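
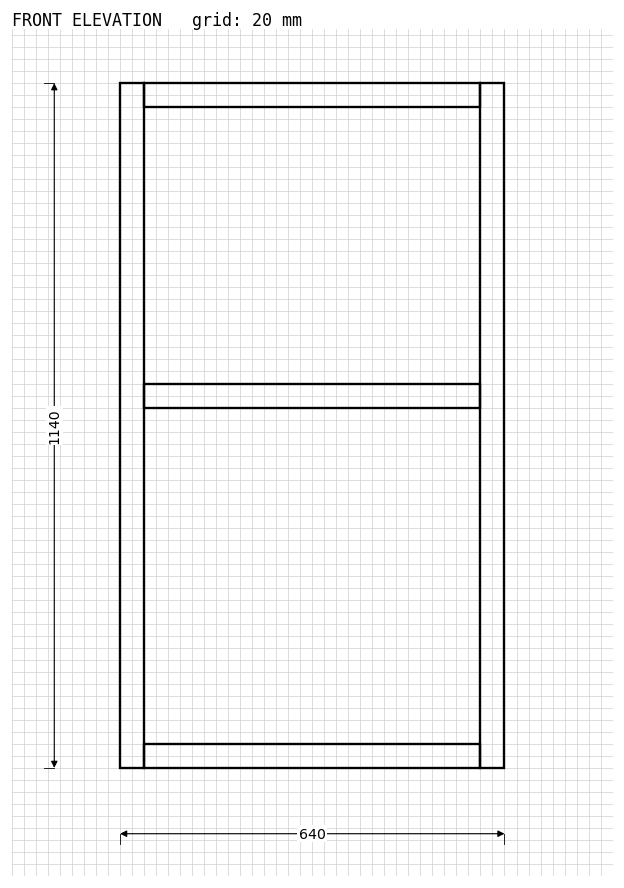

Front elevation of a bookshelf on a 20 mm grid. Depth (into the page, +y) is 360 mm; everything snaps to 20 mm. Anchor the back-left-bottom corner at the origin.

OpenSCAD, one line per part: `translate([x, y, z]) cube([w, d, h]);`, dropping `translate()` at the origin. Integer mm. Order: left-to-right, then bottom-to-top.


cube([40, 360, 1140]);
translate([40, 0, 0]) cube([560, 360, 40]);
translate([40, 0, 600]) cube([560, 360, 40]);
translate([40, 0, 1100]) cube([560, 360, 40]);
translate([600, 0, 0]) cube([40, 360, 1140]);


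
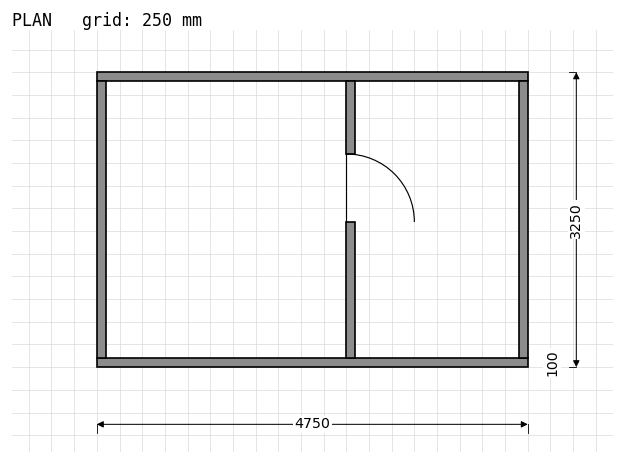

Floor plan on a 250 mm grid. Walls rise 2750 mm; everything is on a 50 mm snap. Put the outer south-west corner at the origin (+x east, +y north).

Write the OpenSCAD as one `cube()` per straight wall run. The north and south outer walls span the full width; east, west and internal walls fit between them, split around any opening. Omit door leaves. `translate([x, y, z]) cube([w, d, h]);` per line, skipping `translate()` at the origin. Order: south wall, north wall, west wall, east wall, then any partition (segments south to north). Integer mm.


cube([4750, 100, 2750]);
translate([0, 3150, 0]) cube([4750, 100, 2750]);
translate([0, 100, 0]) cube([100, 3050, 2750]);
translate([4650, 100, 0]) cube([100, 3050, 2750]);
translate([2750, 100, 0]) cube([100, 1500, 2750]);
translate([2750, 2350, 0]) cube([100, 800, 2750]);


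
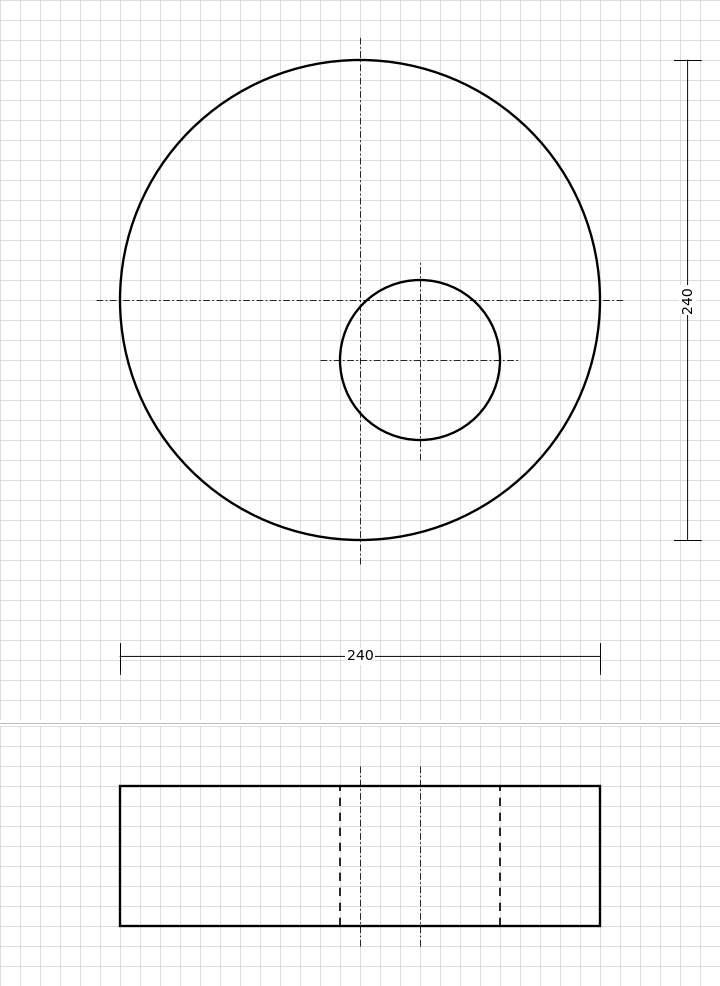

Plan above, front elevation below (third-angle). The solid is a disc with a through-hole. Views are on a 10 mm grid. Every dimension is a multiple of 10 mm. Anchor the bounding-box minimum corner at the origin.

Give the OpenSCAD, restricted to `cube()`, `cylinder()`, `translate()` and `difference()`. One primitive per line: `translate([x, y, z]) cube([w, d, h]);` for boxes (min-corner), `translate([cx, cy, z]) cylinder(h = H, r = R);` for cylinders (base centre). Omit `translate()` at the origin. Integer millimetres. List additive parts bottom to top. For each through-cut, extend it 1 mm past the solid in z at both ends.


difference() {
  translate([120, 120, 0]) cylinder(h = 70, r = 120);
  translate([150, 90, -1]) cylinder(h = 72, r = 40);
}


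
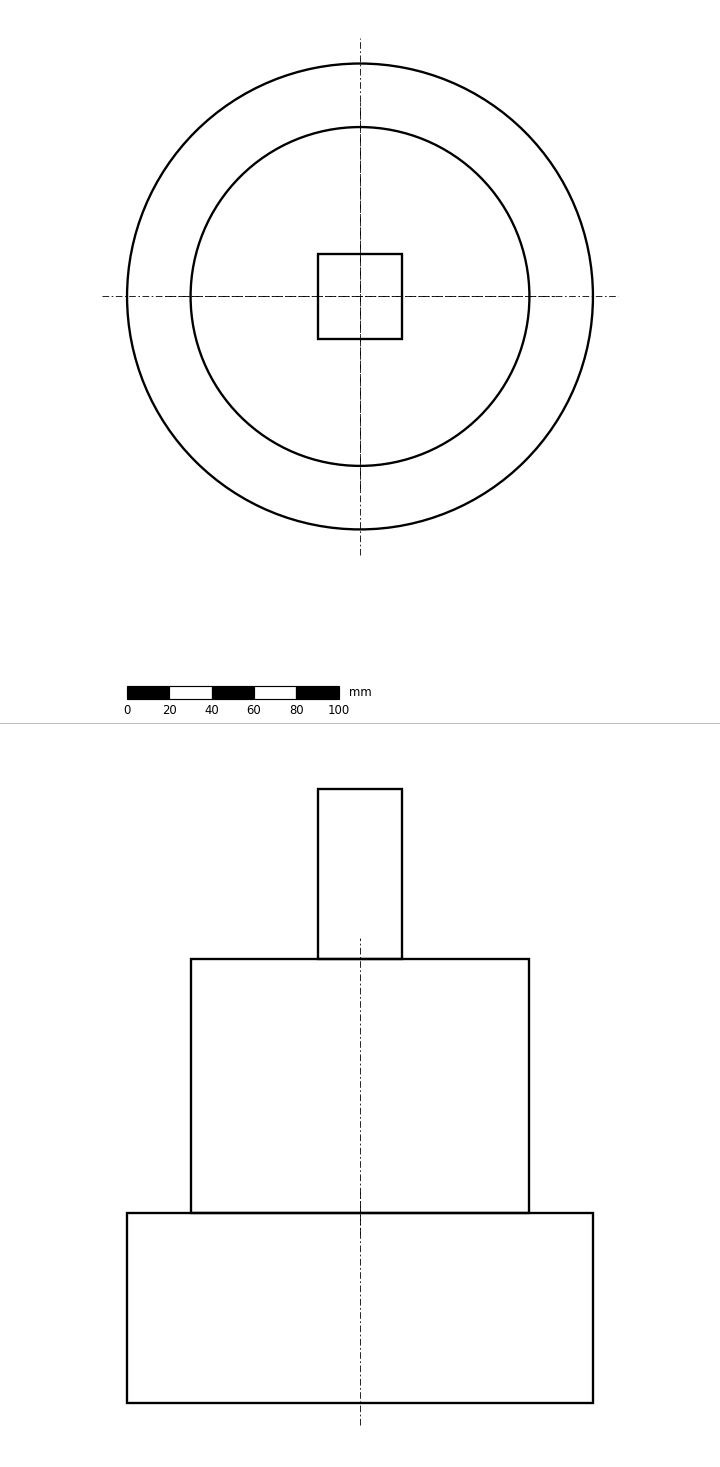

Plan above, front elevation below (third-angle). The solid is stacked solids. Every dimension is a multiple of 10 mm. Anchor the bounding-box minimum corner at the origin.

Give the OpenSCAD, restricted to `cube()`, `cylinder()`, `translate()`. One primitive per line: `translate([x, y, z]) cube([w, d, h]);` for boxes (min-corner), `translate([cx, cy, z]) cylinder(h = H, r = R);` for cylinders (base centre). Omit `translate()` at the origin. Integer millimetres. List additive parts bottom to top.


translate([110, 110, 0]) cylinder(h = 90, r = 110);
translate([110, 110, 90]) cylinder(h = 120, r = 80);
translate([90, 90, 210]) cube([40, 40, 80]);


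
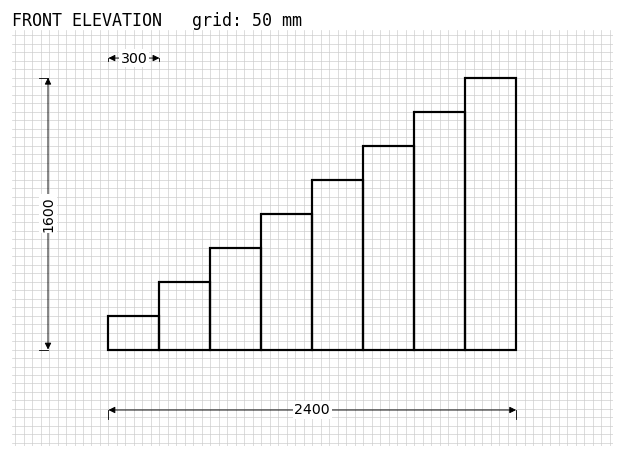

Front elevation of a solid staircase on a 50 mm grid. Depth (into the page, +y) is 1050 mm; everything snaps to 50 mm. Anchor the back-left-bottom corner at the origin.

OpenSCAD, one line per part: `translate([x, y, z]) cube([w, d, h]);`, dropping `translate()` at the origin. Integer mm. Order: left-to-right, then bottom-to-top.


cube([300, 1050, 200]);
translate([300, 0, 0]) cube([300, 1050, 400]);
translate([600, 0, 0]) cube([300, 1050, 600]);
translate([900, 0, 0]) cube([300, 1050, 800]);
translate([1200, 0, 0]) cube([300, 1050, 1000]);
translate([1500, 0, 0]) cube([300, 1050, 1200]);
translate([1800, 0, 0]) cube([300, 1050, 1400]);
translate([2100, 0, 0]) cube([300, 1050, 1600]);


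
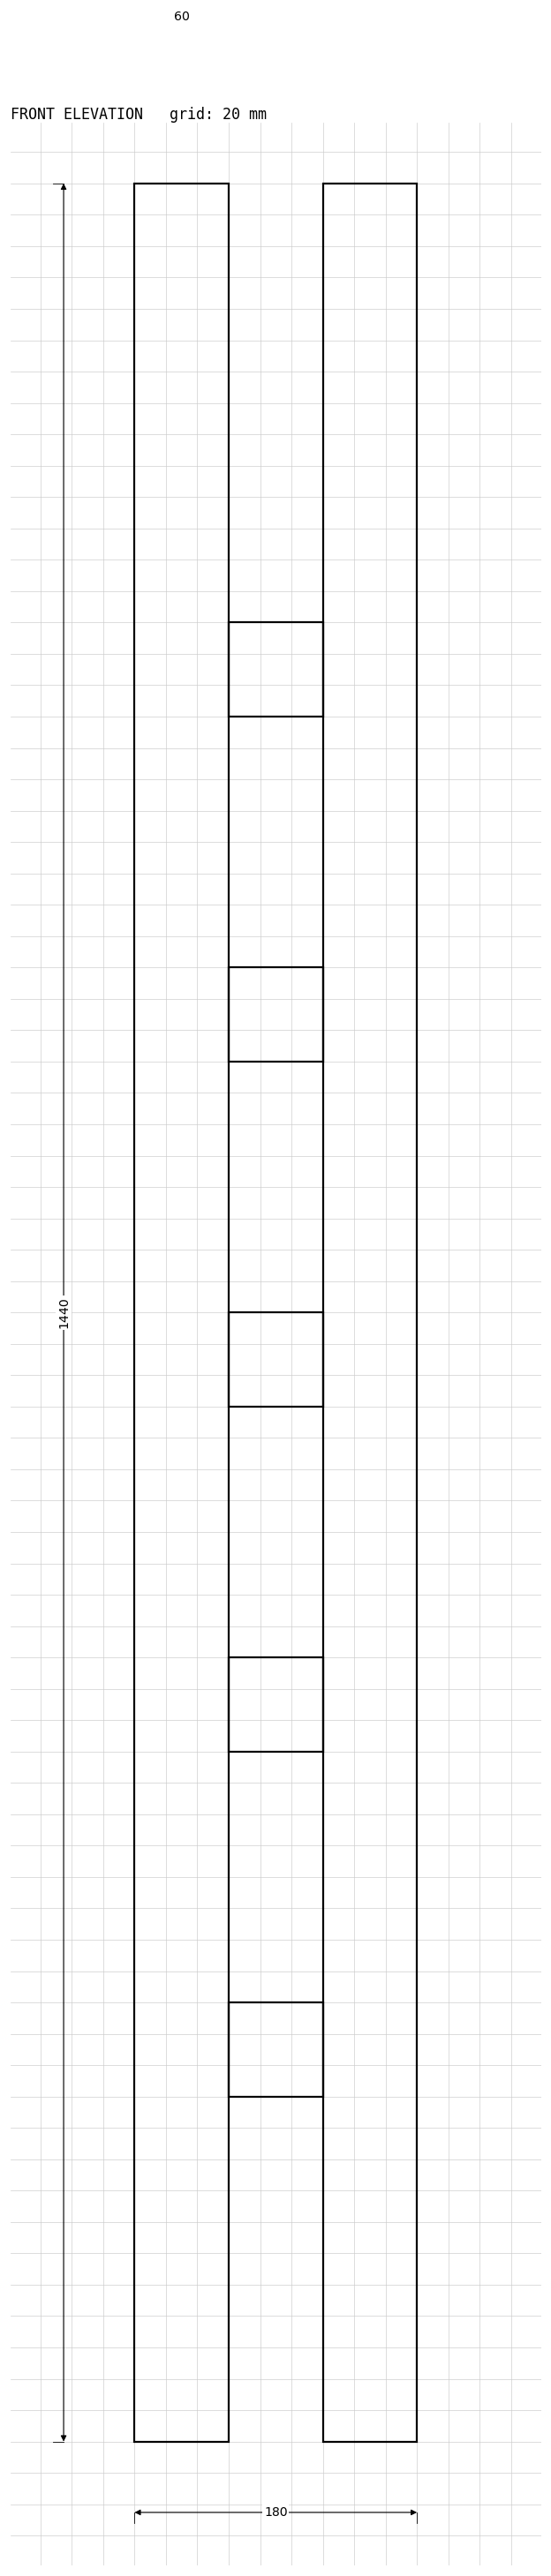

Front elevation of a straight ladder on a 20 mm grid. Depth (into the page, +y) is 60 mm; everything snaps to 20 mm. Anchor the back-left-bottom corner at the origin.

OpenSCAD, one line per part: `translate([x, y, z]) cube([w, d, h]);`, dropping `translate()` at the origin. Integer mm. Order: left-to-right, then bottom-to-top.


cube([60, 60, 1440]);
translate([60, 0, 220]) cube([60, 60, 60]);
translate([60, 0, 440]) cube([60, 60, 60]);
translate([60, 0, 660]) cube([60, 60, 60]);
translate([60, 0, 880]) cube([60, 60, 60]);
translate([60, 0, 1100]) cube([60, 60, 60]);
translate([120, 0, 0]) cube([60, 60, 1440]);


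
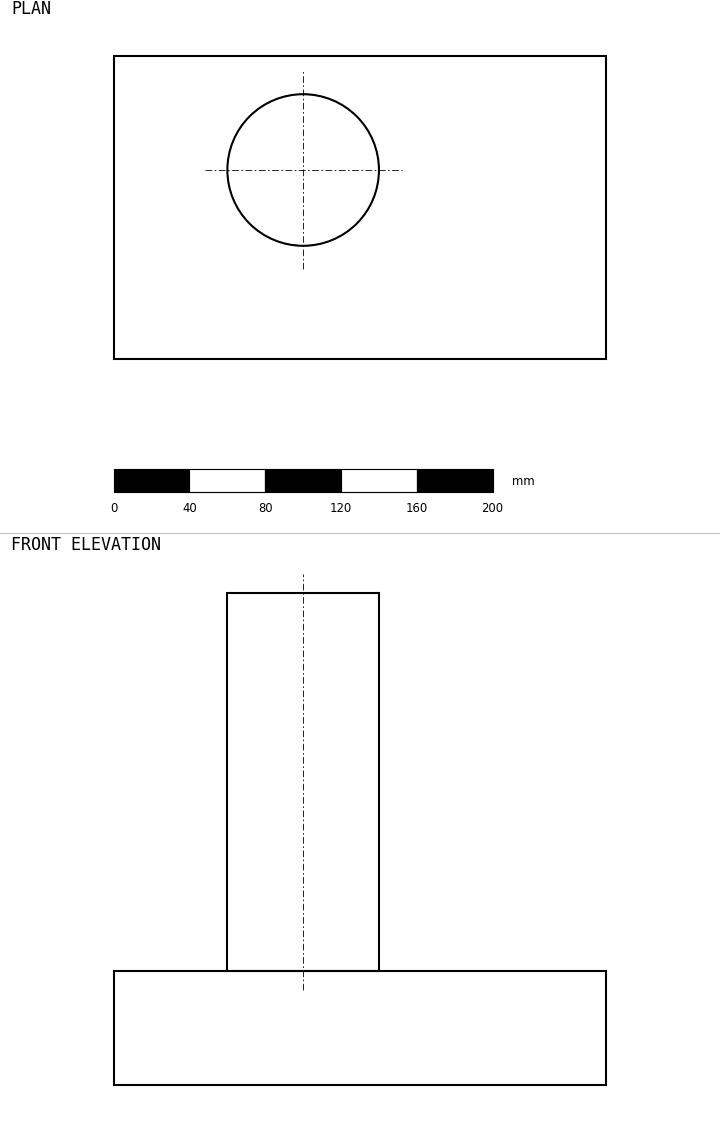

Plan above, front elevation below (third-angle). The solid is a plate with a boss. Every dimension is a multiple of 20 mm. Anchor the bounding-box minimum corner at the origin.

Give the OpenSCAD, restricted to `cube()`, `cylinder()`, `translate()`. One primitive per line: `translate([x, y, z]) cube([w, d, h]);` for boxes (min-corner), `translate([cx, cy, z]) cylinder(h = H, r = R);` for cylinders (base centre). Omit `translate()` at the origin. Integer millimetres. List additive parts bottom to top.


cube([260, 160, 60]);
translate([100, 100, 60]) cylinder(h = 200, r = 40);


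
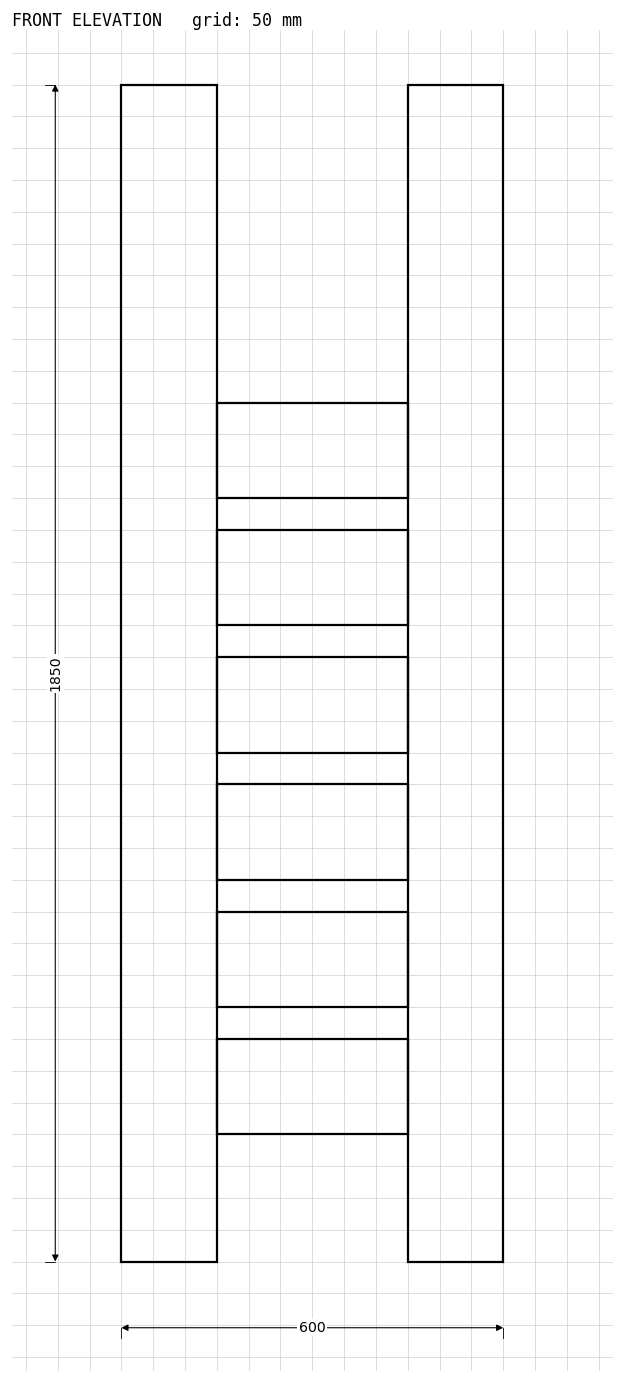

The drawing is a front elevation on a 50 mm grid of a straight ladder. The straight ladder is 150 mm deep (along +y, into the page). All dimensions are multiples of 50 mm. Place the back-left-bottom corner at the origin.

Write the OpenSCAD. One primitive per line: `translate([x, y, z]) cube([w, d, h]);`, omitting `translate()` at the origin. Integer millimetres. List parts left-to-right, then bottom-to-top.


cube([150, 150, 1850]);
translate([150, 0, 200]) cube([300, 150, 150]);
translate([150, 0, 400]) cube([300, 150, 150]);
translate([150, 0, 600]) cube([300, 150, 150]);
translate([150, 0, 800]) cube([300, 150, 150]);
translate([150, 0, 1000]) cube([300, 150, 150]);
translate([150, 0, 1200]) cube([300, 150, 150]);
translate([450, 0, 0]) cube([150, 150, 1850]);


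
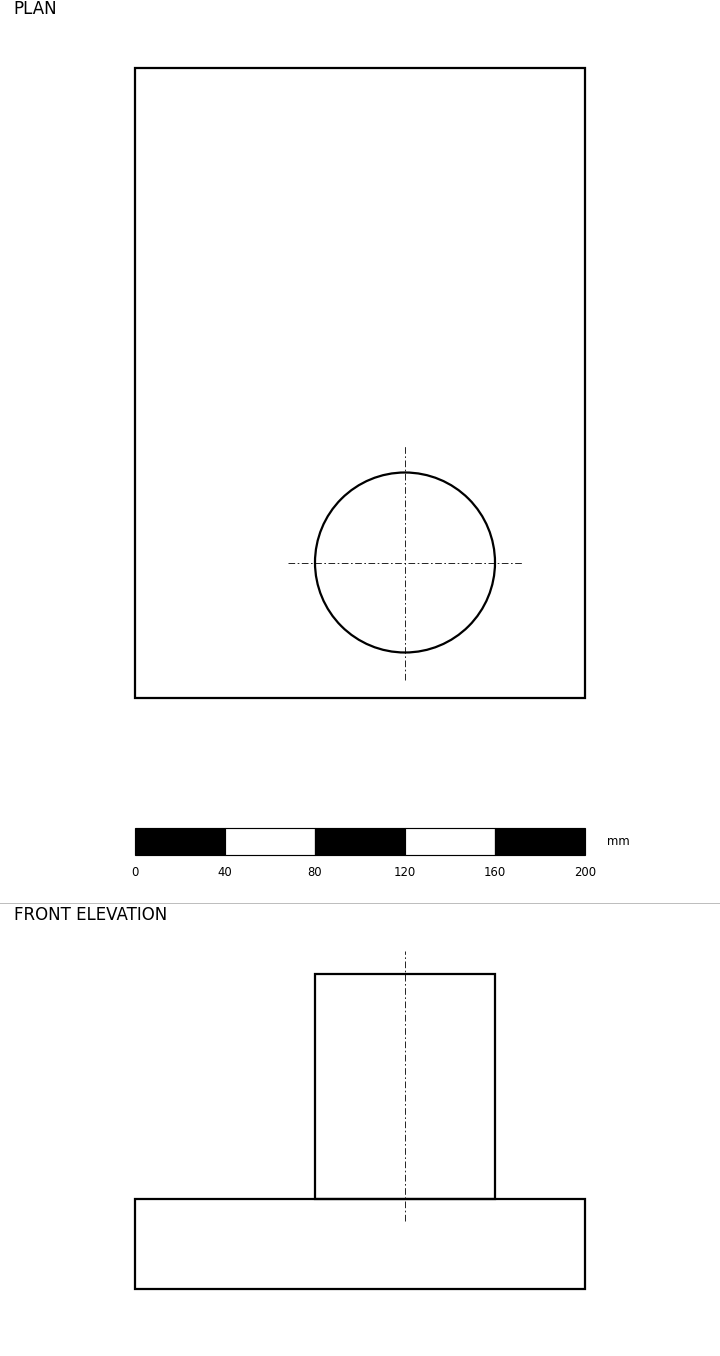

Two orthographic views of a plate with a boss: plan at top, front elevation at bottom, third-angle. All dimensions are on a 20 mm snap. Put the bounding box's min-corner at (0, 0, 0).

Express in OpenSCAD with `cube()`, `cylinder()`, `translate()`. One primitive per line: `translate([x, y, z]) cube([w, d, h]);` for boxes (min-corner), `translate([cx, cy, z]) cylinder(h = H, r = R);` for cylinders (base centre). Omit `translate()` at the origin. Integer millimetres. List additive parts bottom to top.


cube([200, 280, 40]);
translate([120, 60, 40]) cylinder(h = 100, r = 40);


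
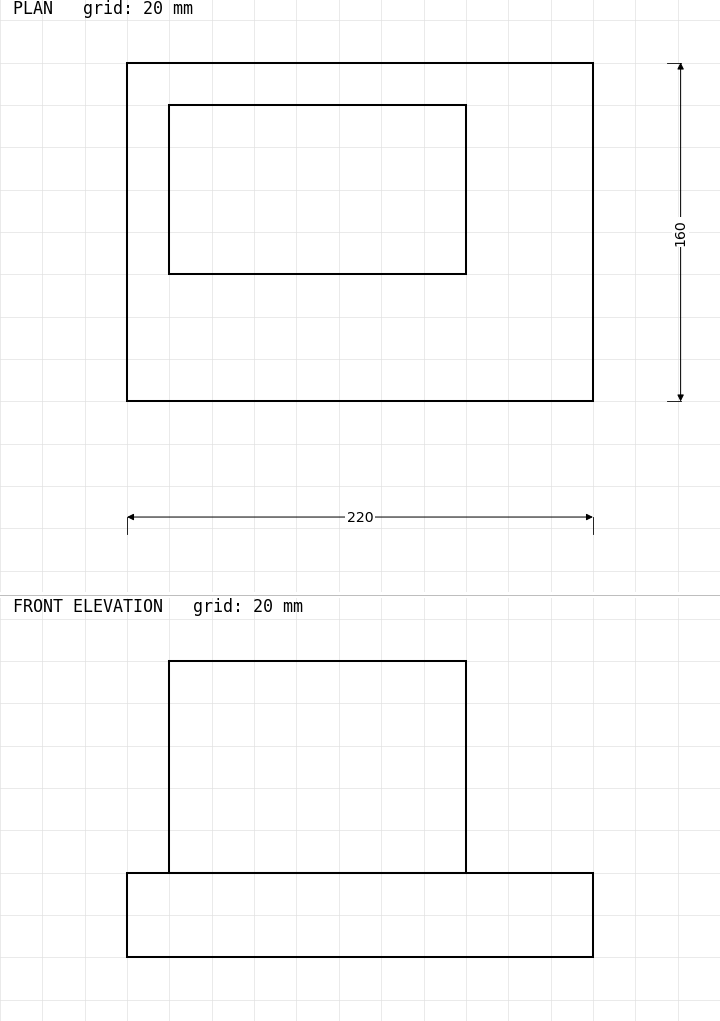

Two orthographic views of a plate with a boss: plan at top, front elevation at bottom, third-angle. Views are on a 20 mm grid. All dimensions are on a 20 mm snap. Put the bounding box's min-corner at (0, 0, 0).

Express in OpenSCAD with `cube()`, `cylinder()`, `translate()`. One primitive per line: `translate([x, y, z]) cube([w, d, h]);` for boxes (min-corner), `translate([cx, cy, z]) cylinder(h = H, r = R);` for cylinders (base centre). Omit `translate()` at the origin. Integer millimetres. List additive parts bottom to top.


cube([220, 160, 40]);
translate([20, 60, 40]) cube([140, 80, 100]);


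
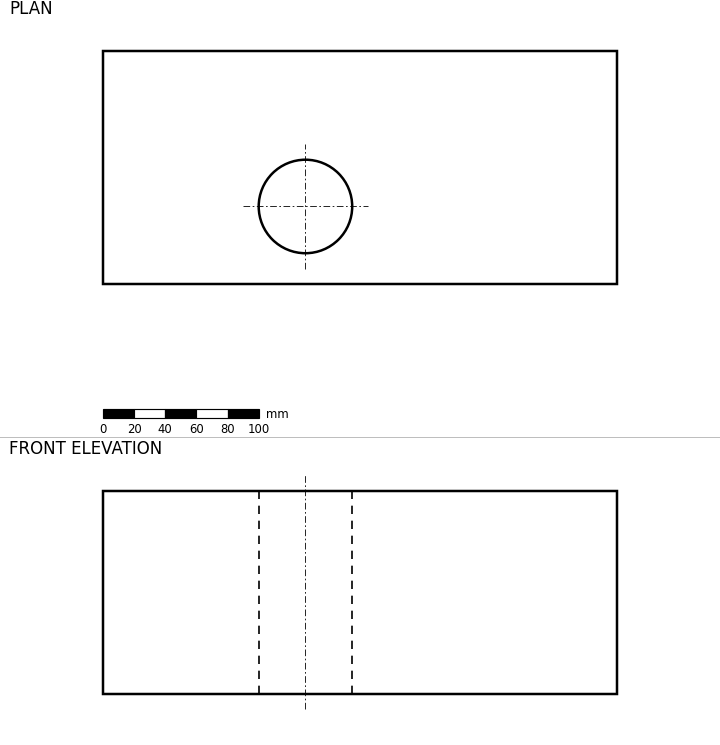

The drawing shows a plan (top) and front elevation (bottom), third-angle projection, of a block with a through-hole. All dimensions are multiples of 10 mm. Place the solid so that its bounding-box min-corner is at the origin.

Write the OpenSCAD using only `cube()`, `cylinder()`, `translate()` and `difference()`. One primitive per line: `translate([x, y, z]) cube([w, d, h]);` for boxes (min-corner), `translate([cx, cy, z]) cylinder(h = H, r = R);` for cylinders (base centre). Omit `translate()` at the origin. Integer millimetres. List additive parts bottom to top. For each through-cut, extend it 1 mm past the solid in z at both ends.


difference() {
  cube([330, 150, 130]);
  translate([130, 50, -1]) cylinder(h = 132, r = 30);
}


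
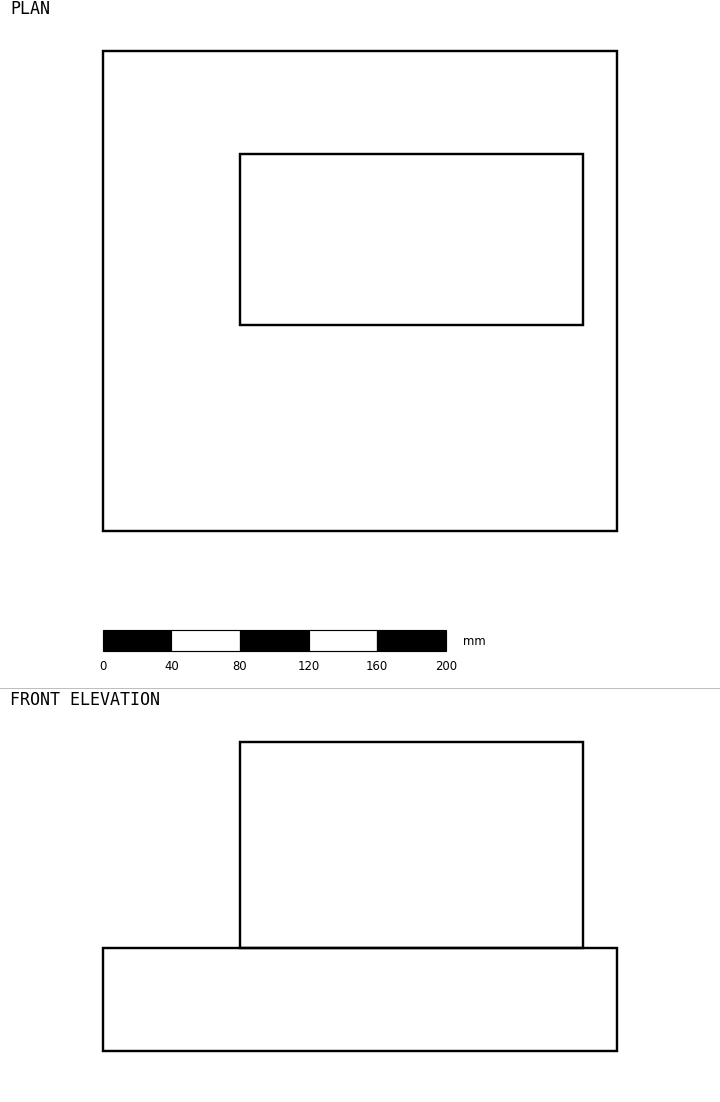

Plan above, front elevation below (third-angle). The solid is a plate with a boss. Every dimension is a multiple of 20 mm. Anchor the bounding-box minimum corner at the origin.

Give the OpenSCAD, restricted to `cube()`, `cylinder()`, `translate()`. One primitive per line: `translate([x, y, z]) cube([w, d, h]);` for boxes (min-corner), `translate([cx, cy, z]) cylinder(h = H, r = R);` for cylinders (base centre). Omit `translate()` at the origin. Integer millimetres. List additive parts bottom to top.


cube([300, 280, 60]);
translate([80, 120, 60]) cube([200, 100, 120]);


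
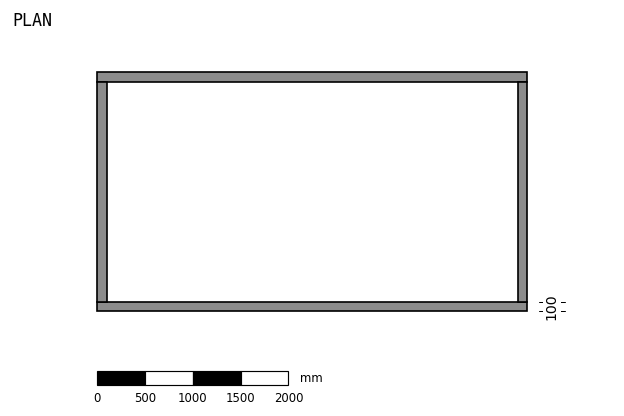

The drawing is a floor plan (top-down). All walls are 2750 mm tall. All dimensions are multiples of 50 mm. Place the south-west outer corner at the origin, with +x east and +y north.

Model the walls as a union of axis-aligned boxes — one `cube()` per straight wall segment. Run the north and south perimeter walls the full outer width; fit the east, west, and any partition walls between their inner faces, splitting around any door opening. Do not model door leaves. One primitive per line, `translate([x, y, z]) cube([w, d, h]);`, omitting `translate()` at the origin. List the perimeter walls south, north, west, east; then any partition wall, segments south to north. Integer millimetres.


cube([4500, 100, 2750]);
translate([0, 2400, 0]) cube([4500, 100, 2750]);
translate([0, 100, 0]) cube([100, 2300, 2750]);
translate([4400, 100, 0]) cube([100, 2300, 2750]);


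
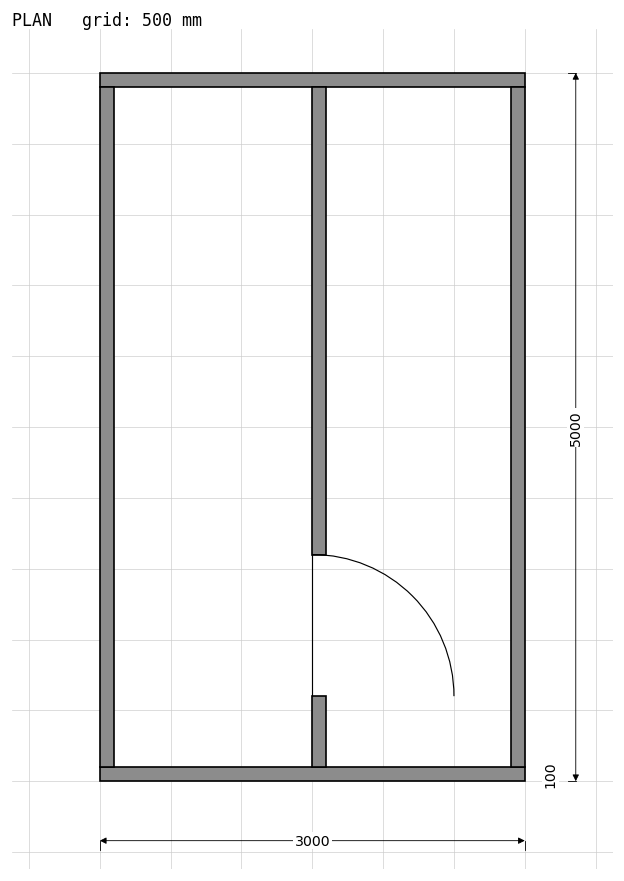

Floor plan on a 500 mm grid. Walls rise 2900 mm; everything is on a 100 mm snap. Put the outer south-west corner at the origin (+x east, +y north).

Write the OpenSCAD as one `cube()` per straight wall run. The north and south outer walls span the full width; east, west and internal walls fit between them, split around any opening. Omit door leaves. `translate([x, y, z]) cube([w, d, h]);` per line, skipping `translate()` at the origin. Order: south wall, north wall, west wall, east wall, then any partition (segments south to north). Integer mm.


cube([3000, 100, 2900]);
translate([0, 4900, 0]) cube([3000, 100, 2900]);
translate([0, 100, 0]) cube([100, 4800, 2900]);
translate([2900, 100, 0]) cube([100, 4800, 2900]);
translate([1500, 100, 0]) cube([100, 500, 2900]);
translate([1500, 1600, 0]) cube([100, 3300, 2900]);


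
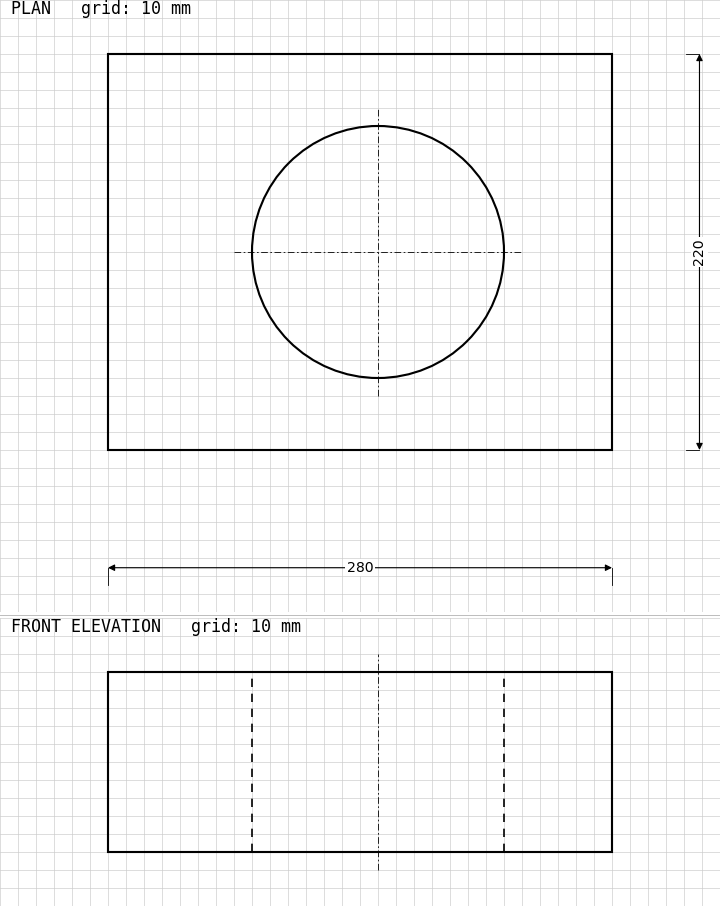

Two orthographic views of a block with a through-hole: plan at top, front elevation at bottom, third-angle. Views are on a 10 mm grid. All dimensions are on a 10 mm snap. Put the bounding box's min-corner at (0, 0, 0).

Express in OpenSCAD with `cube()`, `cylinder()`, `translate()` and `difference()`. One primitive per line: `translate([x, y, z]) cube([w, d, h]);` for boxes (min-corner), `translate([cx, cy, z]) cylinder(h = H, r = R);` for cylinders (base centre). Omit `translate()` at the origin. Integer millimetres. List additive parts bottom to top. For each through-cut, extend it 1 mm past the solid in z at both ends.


difference() {
  cube([280, 220, 100]);
  translate([150, 110, -1]) cylinder(h = 102, r = 70);
}


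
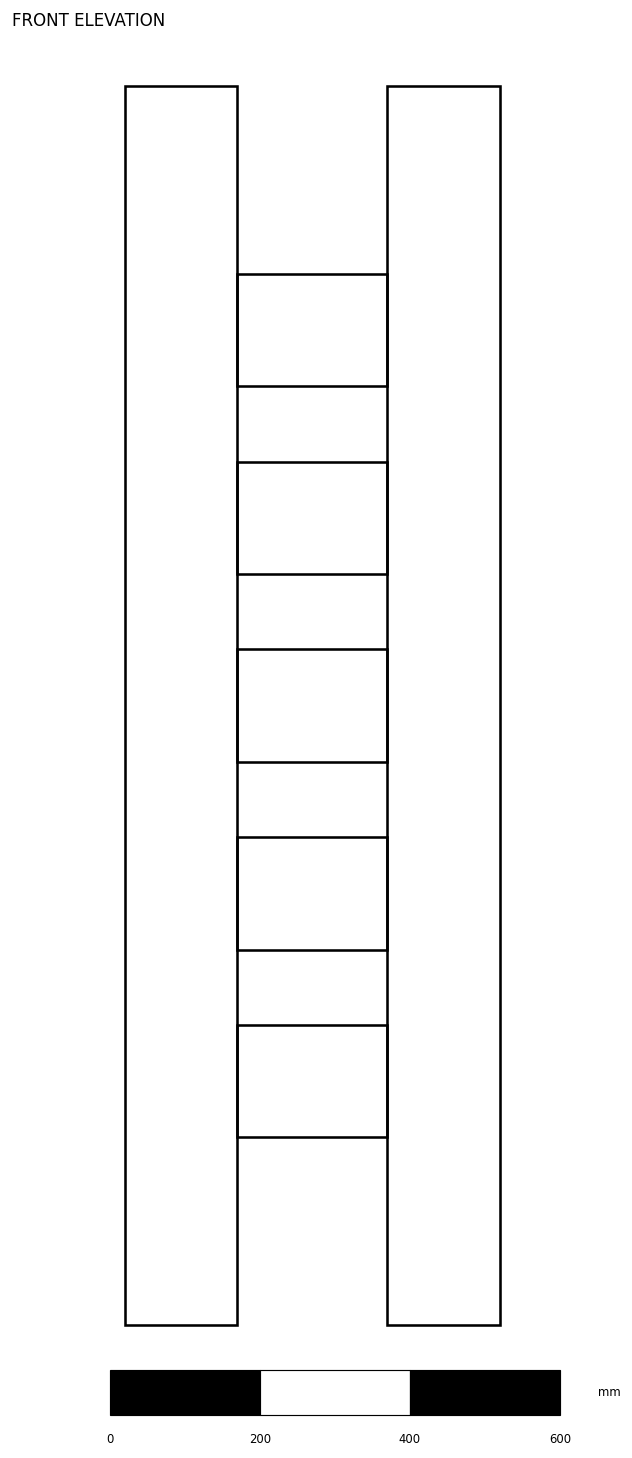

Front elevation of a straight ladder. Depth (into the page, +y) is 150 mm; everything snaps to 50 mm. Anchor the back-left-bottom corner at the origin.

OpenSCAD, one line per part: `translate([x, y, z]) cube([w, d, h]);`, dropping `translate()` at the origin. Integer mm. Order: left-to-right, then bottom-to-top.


cube([150, 150, 1650]);
translate([150, 0, 250]) cube([200, 150, 150]);
translate([150, 0, 500]) cube([200, 150, 150]);
translate([150, 0, 750]) cube([200, 150, 150]);
translate([150, 0, 1000]) cube([200, 150, 150]);
translate([150, 0, 1250]) cube([200, 150, 150]);
translate([350, 0, 0]) cube([150, 150, 1650]);


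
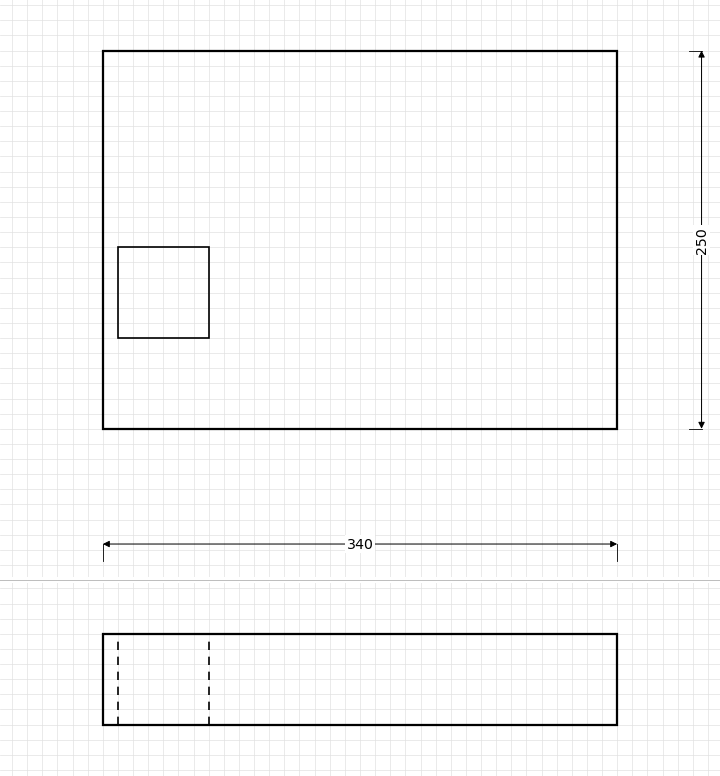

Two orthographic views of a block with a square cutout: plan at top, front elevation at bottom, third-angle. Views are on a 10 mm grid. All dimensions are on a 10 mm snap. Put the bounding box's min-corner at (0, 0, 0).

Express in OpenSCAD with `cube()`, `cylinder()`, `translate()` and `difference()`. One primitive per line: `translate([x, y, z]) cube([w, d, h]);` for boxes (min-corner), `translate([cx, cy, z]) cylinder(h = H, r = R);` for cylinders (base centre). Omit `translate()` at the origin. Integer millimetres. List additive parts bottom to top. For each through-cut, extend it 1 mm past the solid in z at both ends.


difference() {
  cube([340, 250, 60]);
  translate([10, 60, -1]) cube([60, 60, 62]);
}


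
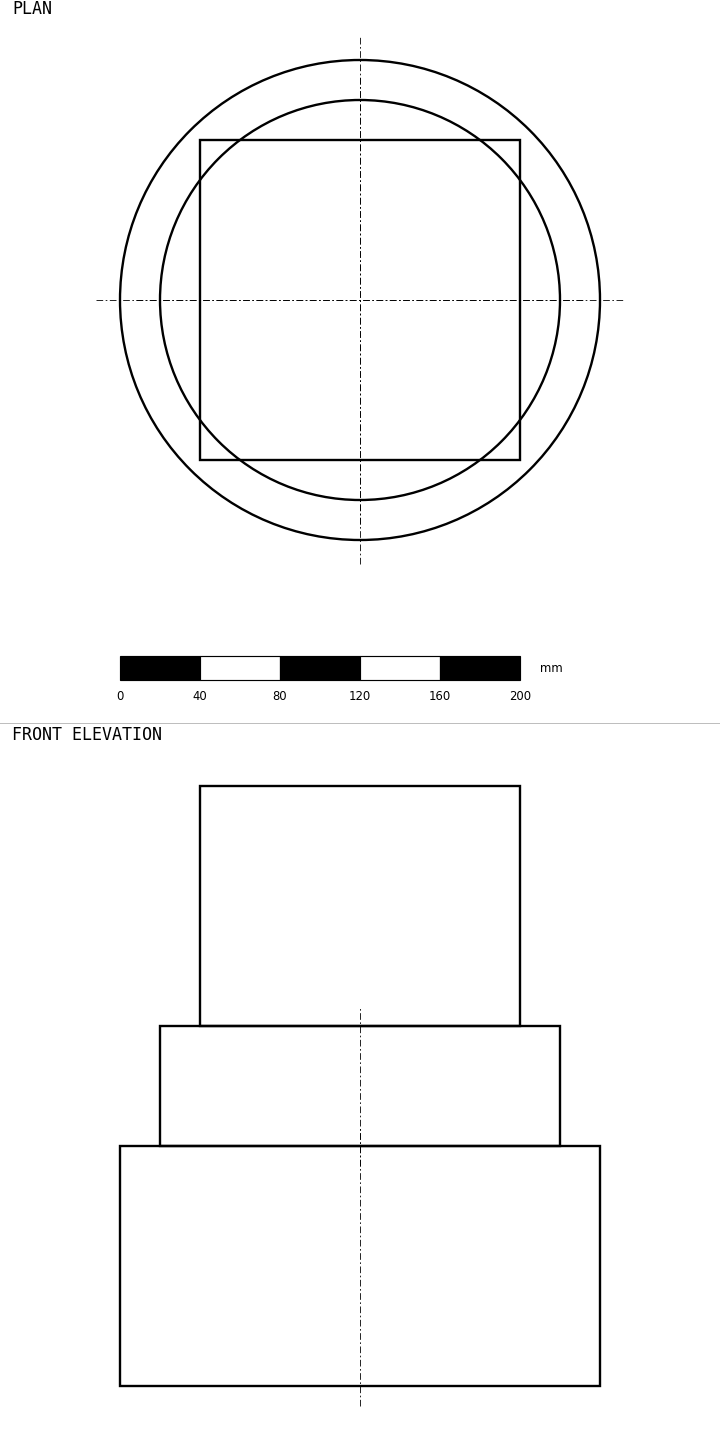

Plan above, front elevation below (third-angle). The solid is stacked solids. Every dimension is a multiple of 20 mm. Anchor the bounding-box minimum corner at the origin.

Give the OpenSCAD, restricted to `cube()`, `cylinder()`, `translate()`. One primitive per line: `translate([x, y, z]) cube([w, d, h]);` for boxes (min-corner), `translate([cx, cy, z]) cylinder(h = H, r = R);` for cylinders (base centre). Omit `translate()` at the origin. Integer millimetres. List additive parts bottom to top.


translate([120, 120, 0]) cylinder(h = 120, r = 120);
translate([120, 120, 120]) cylinder(h = 60, r = 100);
translate([40, 40, 180]) cube([160, 160, 120]);


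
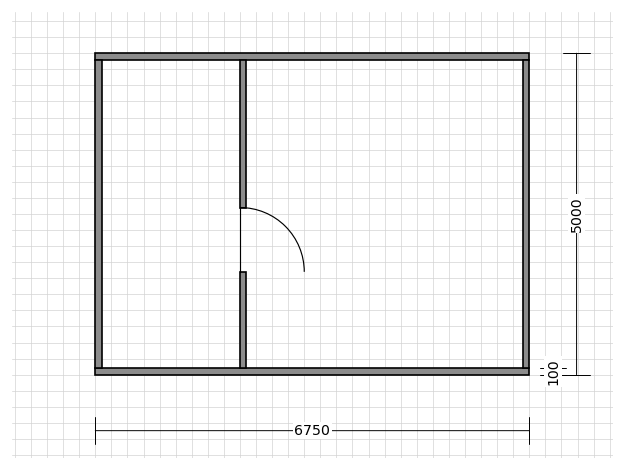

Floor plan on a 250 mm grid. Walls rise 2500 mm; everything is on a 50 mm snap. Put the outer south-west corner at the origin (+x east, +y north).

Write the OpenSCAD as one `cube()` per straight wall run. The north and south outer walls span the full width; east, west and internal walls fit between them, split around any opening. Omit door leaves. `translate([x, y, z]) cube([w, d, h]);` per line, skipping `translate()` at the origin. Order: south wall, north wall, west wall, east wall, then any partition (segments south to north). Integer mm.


cube([6750, 100, 2500]);
translate([0, 4900, 0]) cube([6750, 100, 2500]);
translate([0, 100, 0]) cube([100, 4800, 2500]);
translate([6650, 100, 0]) cube([100, 4800, 2500]);
translate([2250, 100, 0]) cube([100, 1500, 2500]);
translate([2250, 2600, 0]) cube([100, 2300, 2500]);


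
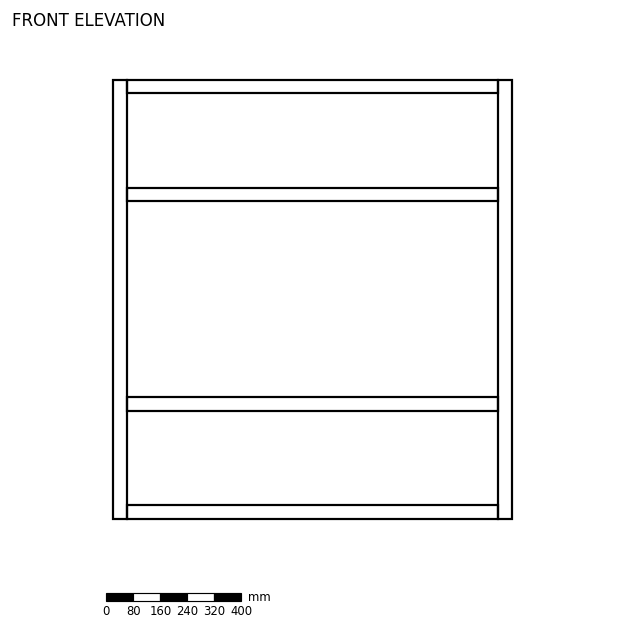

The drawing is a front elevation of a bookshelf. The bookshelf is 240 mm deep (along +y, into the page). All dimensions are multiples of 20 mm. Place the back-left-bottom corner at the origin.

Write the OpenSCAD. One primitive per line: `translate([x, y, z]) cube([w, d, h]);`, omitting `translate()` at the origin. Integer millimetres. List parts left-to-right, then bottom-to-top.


cube([40, 240, 1300]);
translate([40, 0, 0]) cube([1100, 240, 40]);
translate([40, 0, 320]) cube([1100, 240, 40]);
translate([40, 0, 940]) cube([1100, 240, 40]);
translate([40, 0, 1260]) cube([1100, 240, 40]);
translate([1140, 0, 0]) cube([40, 240, 1300]);


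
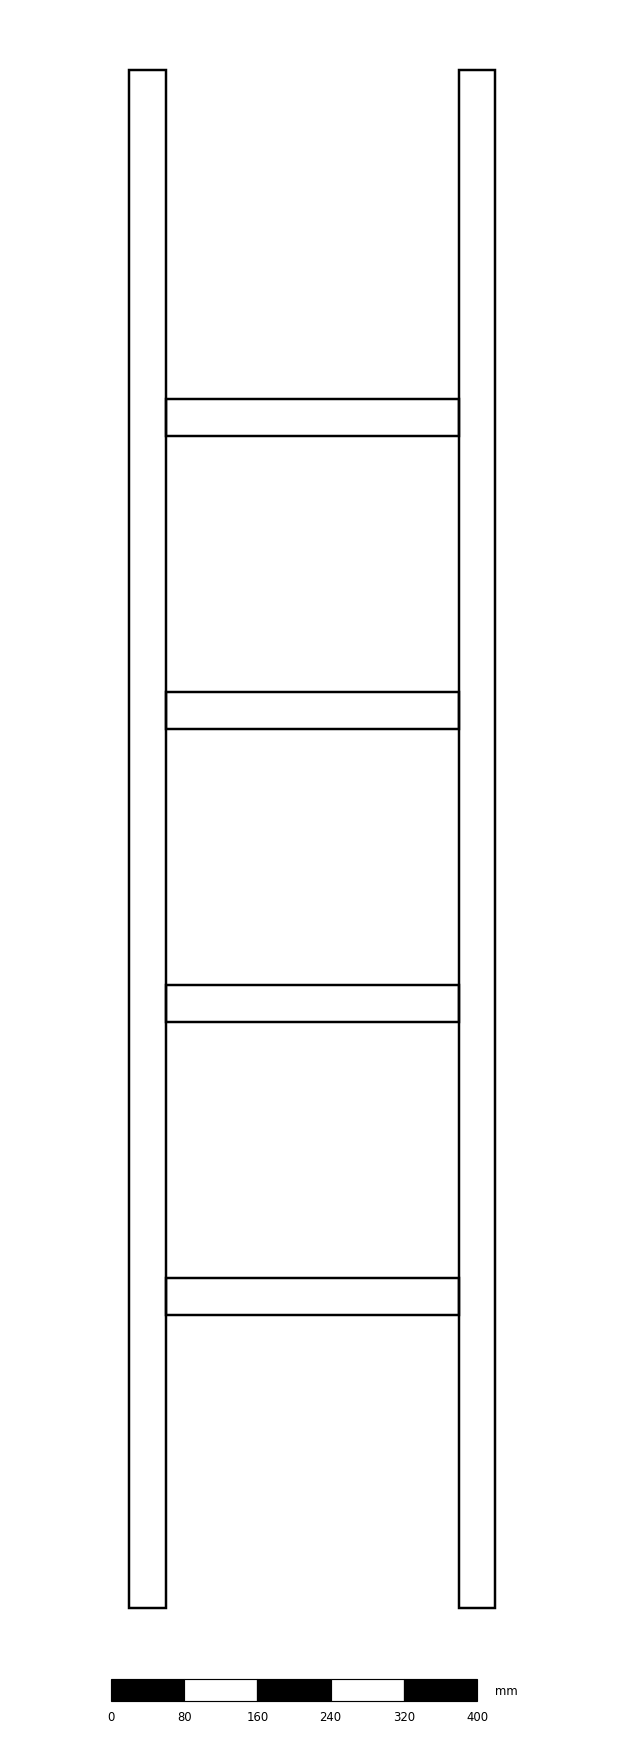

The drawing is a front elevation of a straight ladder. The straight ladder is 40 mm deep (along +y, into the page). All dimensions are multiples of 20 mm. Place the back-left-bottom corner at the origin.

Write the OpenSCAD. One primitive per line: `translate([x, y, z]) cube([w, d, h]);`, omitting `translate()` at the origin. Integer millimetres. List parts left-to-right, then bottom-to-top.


cube([40, 40, 1680]);
translate([40, 0, 320]) cube([320, 40, 40]);
translate([40, 0, 640]) cube([320, 40, 40]);
translate([40, 0, 960]) cube([320, 40, 40]);
translate([40, 0, 1280]) cube([320, 40, 40]);
translate([360, 0, 0]) cube([40, 40, 1680]);


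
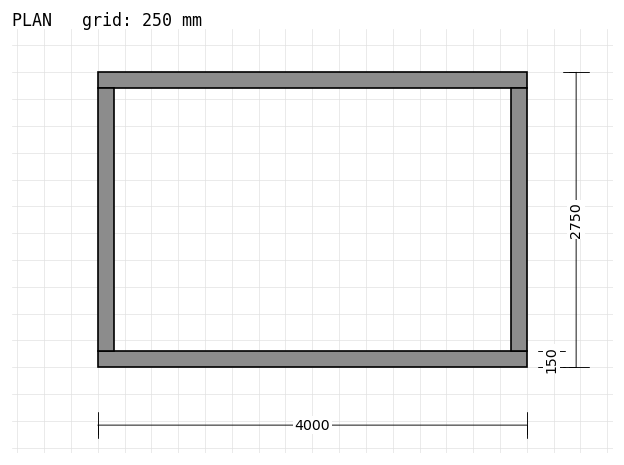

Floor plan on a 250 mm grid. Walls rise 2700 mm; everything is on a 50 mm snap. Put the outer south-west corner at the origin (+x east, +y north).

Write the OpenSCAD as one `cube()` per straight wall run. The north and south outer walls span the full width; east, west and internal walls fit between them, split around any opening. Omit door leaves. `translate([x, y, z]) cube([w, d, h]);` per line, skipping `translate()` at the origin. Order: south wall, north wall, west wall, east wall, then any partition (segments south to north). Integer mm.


cube([4000, 150, 2700]);
translate([0, 2600, 0]) cube([4000, 150, 2700]);
translate([0, 150, 0]) cube([150, 2450, 2700]);
translate([3850, 150, 0]) cube([150, 2450, 2700]);


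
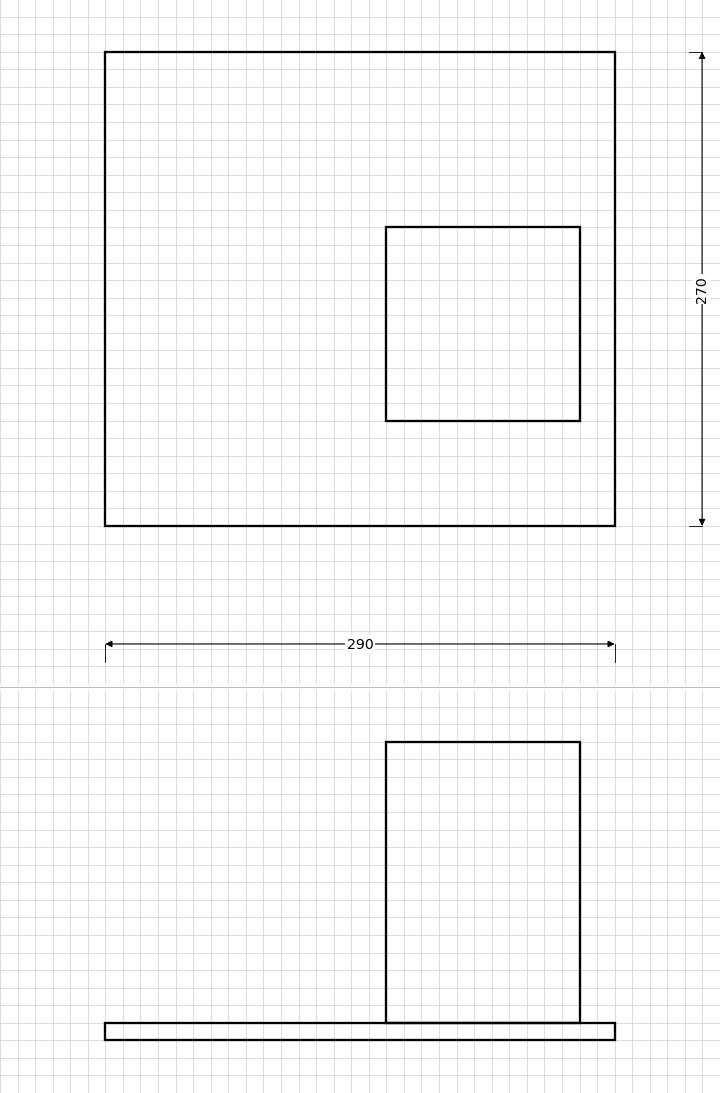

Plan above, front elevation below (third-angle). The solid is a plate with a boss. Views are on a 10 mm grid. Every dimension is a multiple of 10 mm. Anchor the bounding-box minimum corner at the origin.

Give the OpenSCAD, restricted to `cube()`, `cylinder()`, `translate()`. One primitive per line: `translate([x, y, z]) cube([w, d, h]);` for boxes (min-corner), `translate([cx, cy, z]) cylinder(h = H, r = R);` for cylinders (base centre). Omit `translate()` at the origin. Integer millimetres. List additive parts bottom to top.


cube([290, 270, 10]);
translate([160, 60, 10]) cube([110, 110, 160]);


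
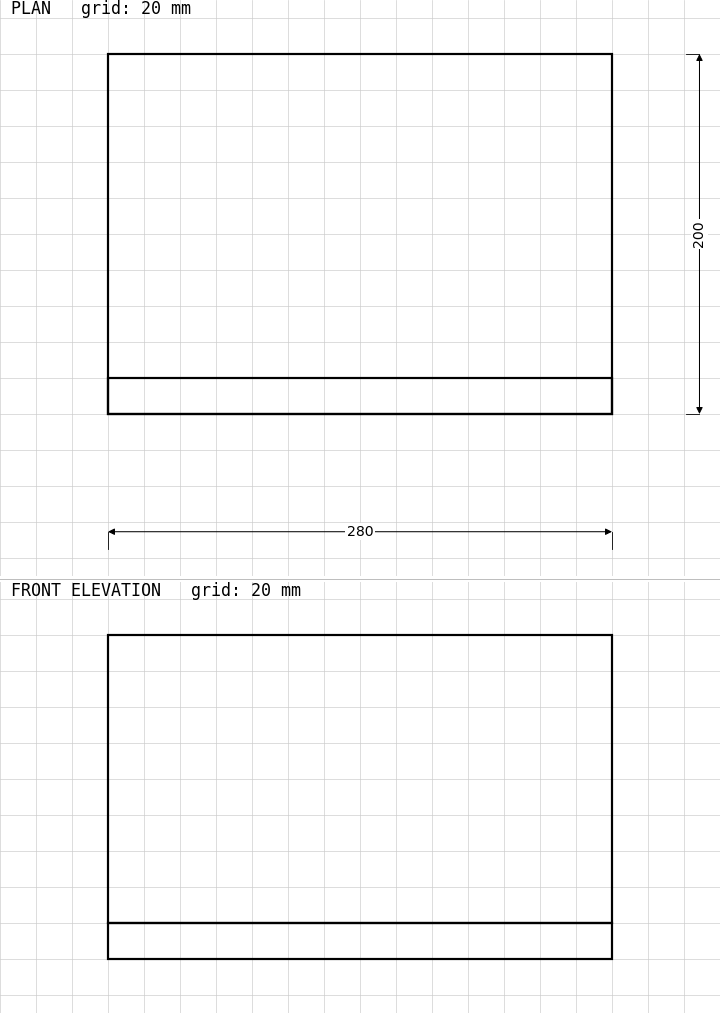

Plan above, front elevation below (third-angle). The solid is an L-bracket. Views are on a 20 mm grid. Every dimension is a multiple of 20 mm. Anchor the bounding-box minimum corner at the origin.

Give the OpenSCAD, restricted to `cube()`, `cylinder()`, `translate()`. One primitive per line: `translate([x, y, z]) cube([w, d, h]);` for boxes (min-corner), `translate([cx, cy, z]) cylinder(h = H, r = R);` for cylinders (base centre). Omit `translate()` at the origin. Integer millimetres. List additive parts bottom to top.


cube([280, 200, 20]);
translate([0, 0, 20]) cube([280, 20, 160]);


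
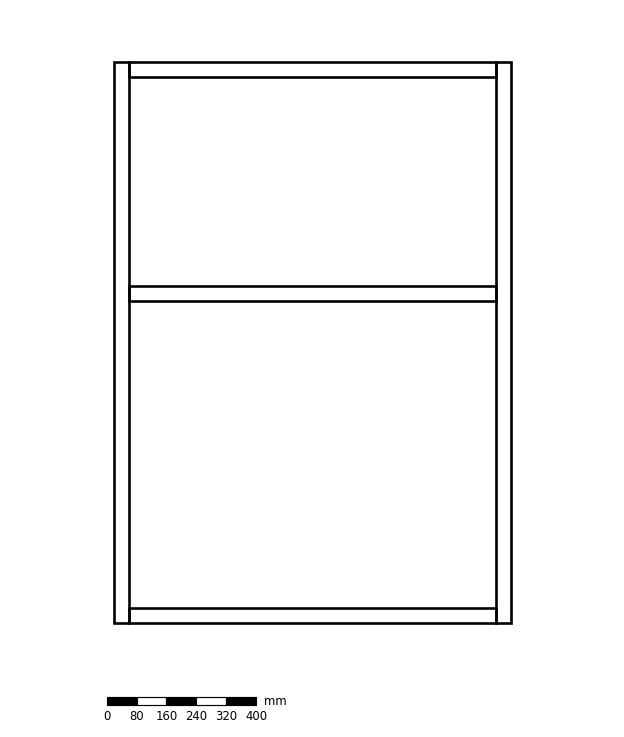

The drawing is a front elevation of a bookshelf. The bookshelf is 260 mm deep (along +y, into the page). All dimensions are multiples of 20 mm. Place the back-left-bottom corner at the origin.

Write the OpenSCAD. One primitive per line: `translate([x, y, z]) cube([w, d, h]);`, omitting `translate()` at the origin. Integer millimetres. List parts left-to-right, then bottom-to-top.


cube([40, 260, 1500]);
translate([40, 0, 0]) cube([980, 260, 40]);
translate([40, 0, 860]) cube([980, 260, 40]);
translate([40, 0, 1460]) cube([980, 260, 40]);
translate([1020, 0, 0]) cube([40, 260, 1500]);


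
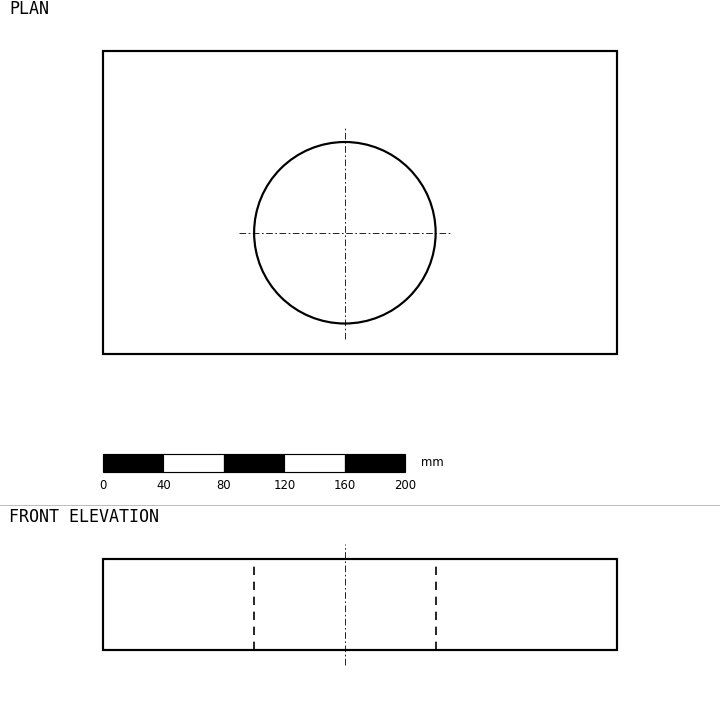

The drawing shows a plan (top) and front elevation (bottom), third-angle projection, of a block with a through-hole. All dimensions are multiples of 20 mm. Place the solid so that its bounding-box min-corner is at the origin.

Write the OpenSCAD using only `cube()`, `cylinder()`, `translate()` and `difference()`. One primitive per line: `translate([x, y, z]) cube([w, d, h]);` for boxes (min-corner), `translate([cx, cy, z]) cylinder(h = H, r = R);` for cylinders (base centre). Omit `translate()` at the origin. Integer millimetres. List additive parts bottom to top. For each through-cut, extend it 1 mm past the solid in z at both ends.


difference() {
  cube([340, 200, 60]);
  translate([160, 80, -1]) cylinder(h = 62, r = 60);
}


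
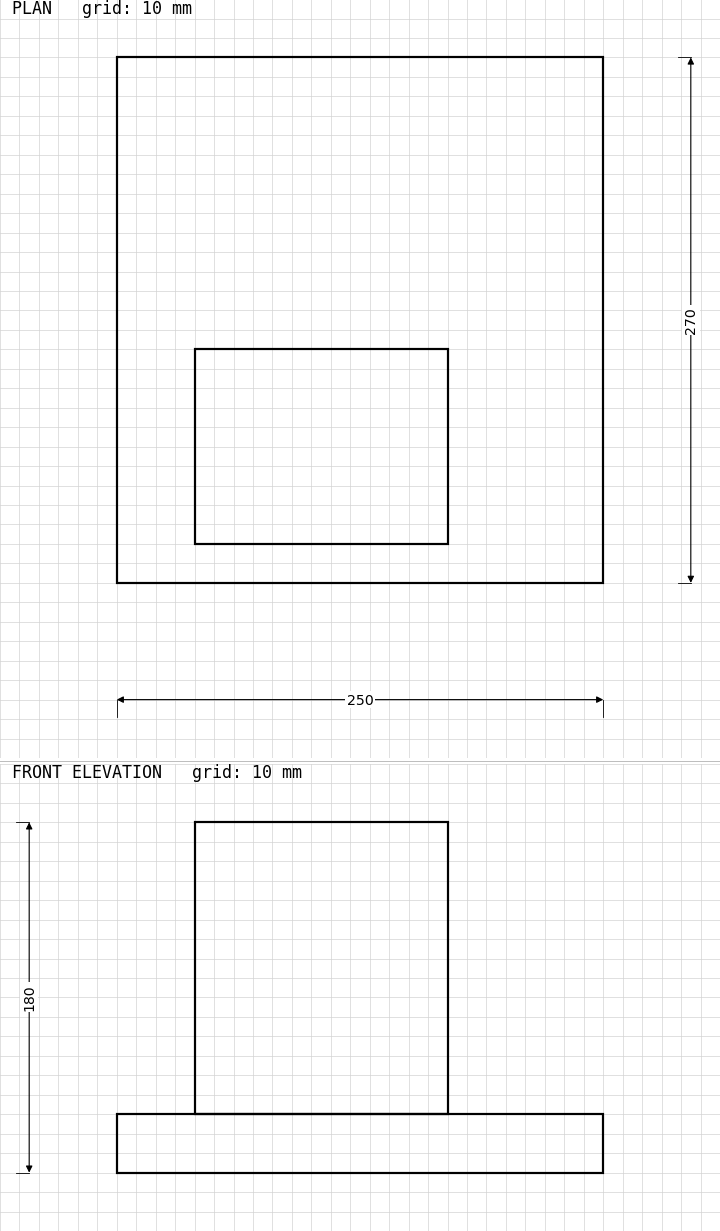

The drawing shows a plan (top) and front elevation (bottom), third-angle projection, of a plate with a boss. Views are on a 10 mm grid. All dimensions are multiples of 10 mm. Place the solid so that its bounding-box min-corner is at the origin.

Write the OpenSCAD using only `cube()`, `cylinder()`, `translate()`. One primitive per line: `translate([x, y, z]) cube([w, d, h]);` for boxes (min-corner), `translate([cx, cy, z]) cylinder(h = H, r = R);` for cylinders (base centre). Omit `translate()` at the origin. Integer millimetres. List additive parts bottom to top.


cube([250, 270, 30]);
translate([40, 20, 30]) cube([130, 100, 150]);


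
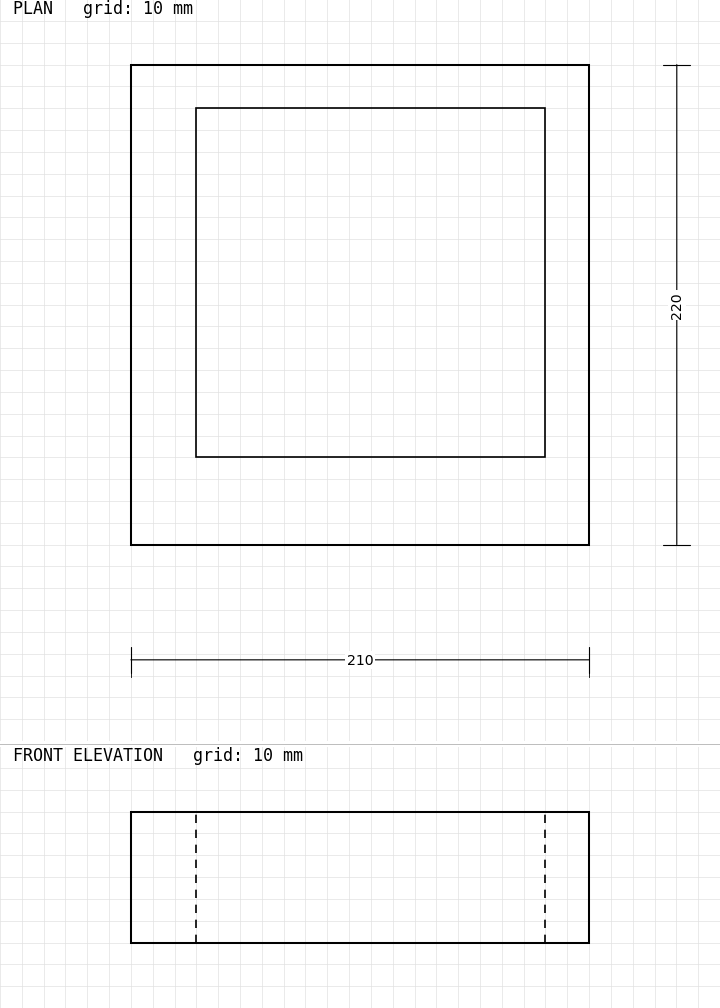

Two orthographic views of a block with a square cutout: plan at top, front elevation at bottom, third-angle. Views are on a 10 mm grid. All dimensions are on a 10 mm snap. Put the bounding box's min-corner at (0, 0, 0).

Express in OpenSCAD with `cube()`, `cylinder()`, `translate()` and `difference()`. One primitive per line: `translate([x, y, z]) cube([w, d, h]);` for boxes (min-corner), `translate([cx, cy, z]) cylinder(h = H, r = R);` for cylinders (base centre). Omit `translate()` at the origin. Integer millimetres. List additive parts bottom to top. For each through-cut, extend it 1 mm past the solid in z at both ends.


difference() {
  cube([210, 220, 60]);
  translate([30, 40, -1]) cube([160, 160, 62]);
}


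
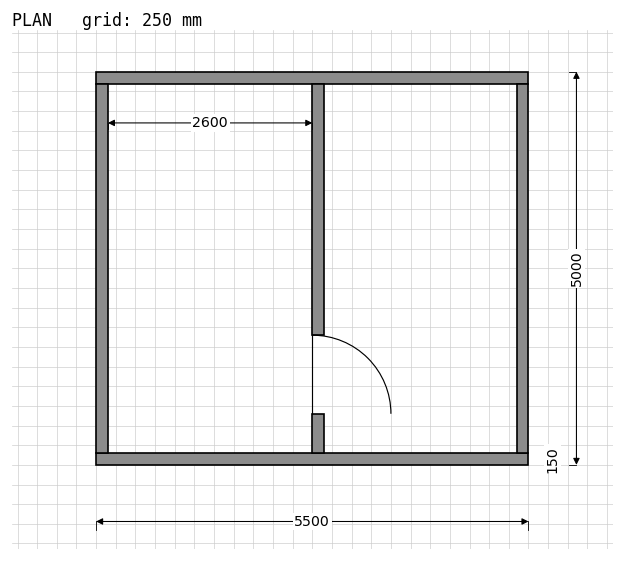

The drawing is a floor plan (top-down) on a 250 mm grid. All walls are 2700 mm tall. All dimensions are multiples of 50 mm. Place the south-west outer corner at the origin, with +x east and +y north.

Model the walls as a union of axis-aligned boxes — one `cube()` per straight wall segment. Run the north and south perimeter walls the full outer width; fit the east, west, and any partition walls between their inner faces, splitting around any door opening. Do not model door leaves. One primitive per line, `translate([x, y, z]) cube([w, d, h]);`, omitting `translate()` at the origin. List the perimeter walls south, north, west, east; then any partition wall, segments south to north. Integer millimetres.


cube([5500, 150, 2700]);
translate([0, 4850, 0]) cube([5500, 150, 2700]);
translate([0, 150, 0]) cube([150, 4700, 2700]);
translate([5350, 150, 0]) cube([150, 4700, 2700]);
translate([2750, 150, 0]) cube([150, 500, 2700]);
translate([2750, 1650, 0]) cube([150, 3200, 2700]);


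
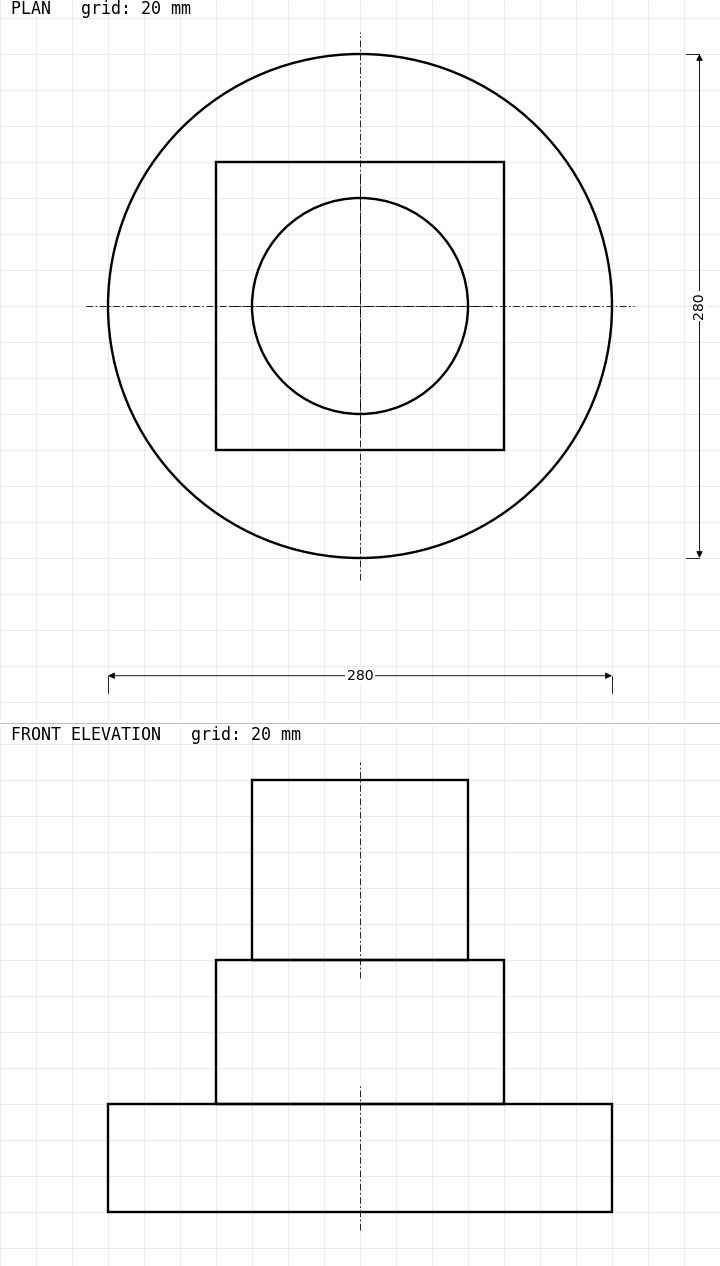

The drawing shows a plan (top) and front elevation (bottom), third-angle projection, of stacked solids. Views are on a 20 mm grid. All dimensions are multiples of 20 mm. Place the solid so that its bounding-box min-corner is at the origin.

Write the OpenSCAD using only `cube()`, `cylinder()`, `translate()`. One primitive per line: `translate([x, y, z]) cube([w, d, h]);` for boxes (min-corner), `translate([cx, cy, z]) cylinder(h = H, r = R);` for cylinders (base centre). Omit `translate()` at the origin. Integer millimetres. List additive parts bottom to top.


translate([140, 140, 0]) cylinder(h = 60, r = 140);
translate([60, 60, 60]) cube([160, 160, 80]);
translate([140, 140, 140]) cylinder(h = 100, r = 60);


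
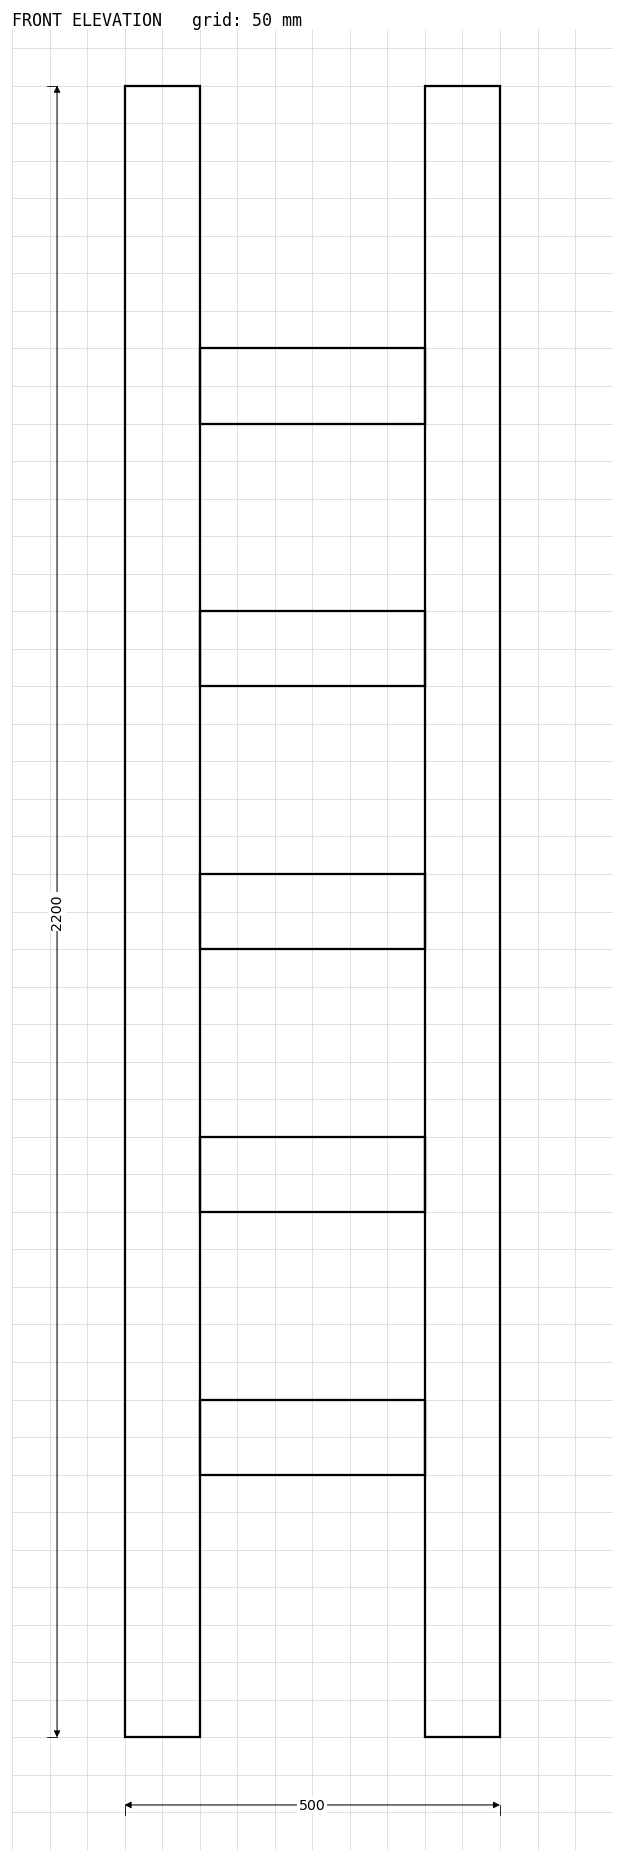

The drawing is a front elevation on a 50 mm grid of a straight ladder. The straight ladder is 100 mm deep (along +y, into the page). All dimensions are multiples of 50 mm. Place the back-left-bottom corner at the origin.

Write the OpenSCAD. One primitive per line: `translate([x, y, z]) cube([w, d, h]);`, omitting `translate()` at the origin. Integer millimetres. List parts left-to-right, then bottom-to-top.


cube([100, 100, 2200]);
translate([100, 0, 350]) cube([300, 100, 100]);
translate([100, 0, 700]) cube([300, 100, 100]);
translate([100, 0, 1050]) cube([300, 100, 100]);
translate([100, 0, 1400]) cube([300, 100, 100]);
translate([100, 0, 1750]) cube([300, 100, 100]);
translate([400, 0, 0]) cube([100, 100, 2200]);


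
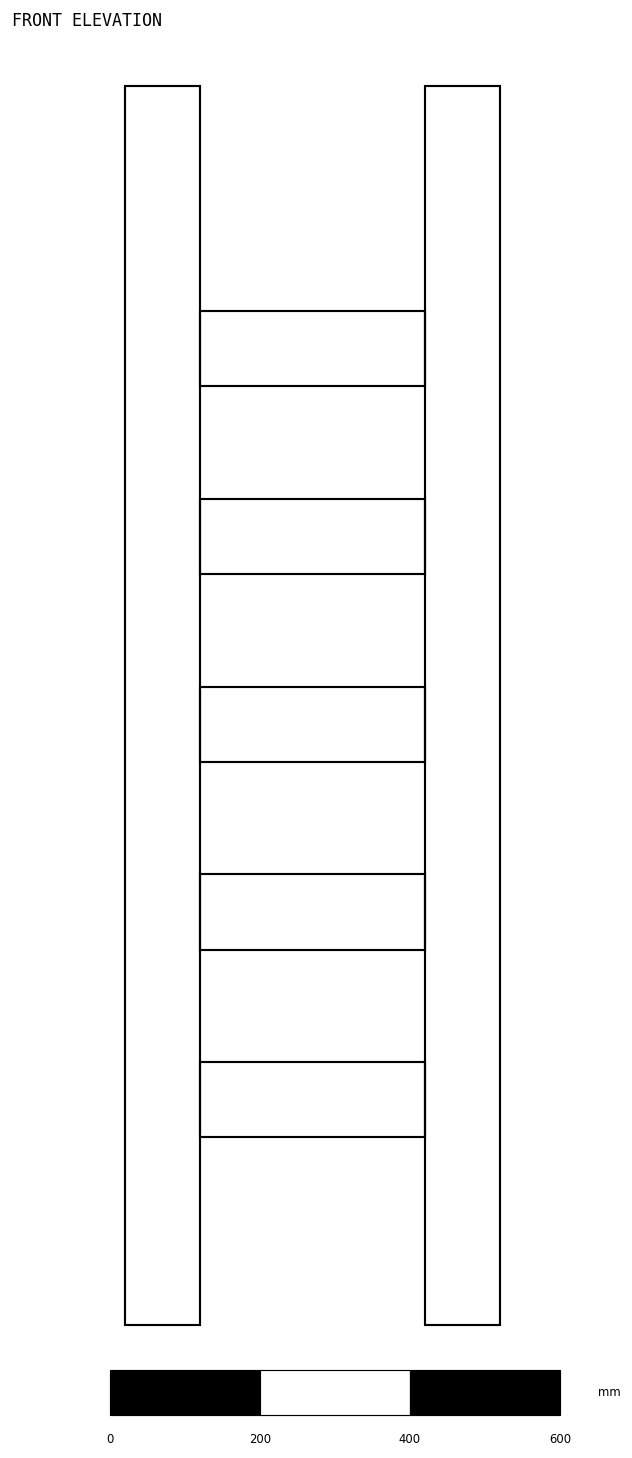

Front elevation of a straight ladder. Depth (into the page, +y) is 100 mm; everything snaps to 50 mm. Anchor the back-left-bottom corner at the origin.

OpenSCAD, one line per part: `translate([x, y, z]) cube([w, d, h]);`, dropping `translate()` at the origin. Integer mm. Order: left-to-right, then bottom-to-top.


cube([100, 100, 1650]);
translate([100, 0, 250]) cube([300, 100, 100]);
translate([100, 0, 500]) cube([300, 100, 100]);
translate([100, 0, 750]) cube([300, 100, 100]);
translate([100, 0, 1000]) cube([300, 100, 100]);
translate([100, 0, 1250]) cube([300, 100, 100]);
translate([400, 0, 0]) cube([100, 100, 1650]);


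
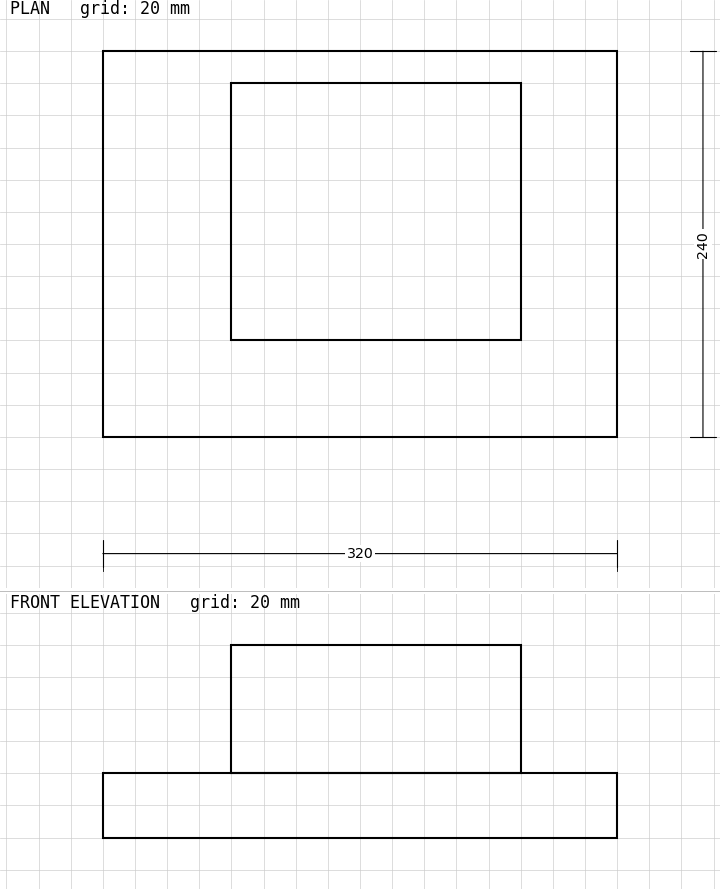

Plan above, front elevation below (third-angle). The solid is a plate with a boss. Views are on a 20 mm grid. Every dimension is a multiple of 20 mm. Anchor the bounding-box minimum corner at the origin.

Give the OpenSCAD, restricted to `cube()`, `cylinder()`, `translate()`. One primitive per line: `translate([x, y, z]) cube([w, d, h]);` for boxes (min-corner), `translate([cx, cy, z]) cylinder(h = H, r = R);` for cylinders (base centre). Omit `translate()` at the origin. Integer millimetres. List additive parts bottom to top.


cube([320, 240, 40]);
translate([80, 60, 40]) cube([180, 160, 80]);
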